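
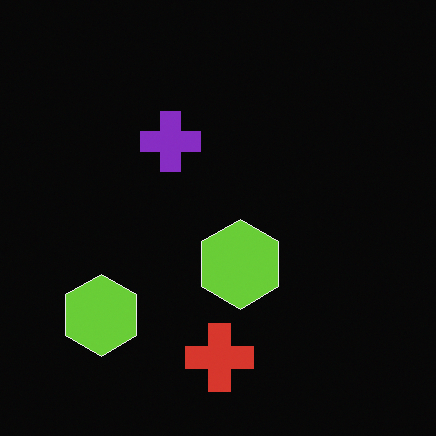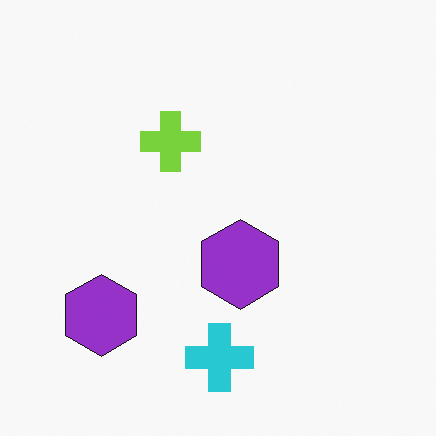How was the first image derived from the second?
It was color-inverted (negative).

The light background has become dark and every shape's color is its complement — a photographic negative.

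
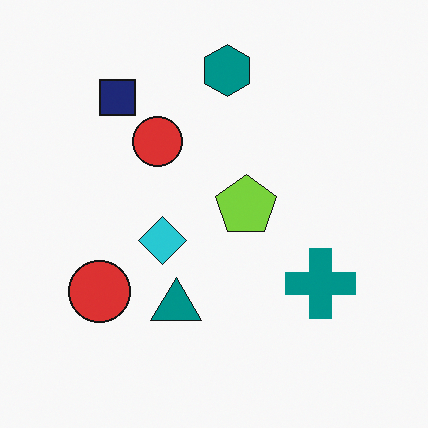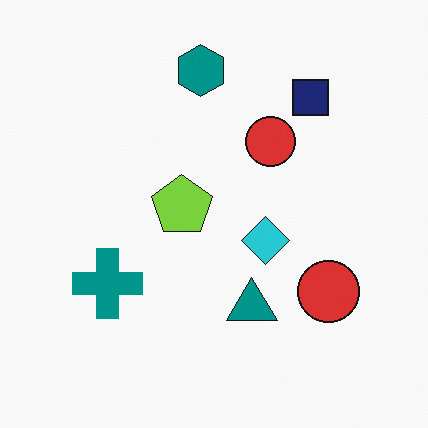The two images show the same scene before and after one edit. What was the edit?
The transformation is: flipped horizontally (left ↔ right).

The teal cross is in the right of the first image and the left of the second — shapes on opposite sides of the vertical midline have swapped in a mirror flip.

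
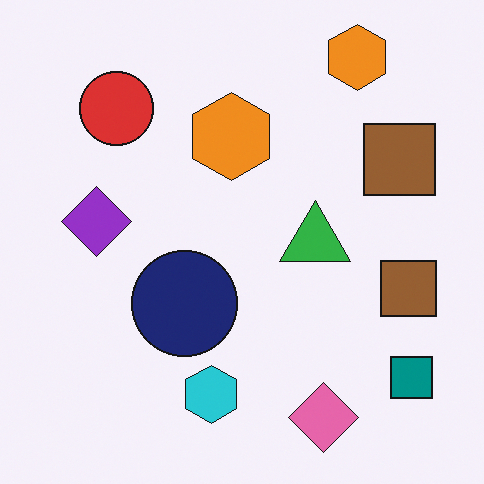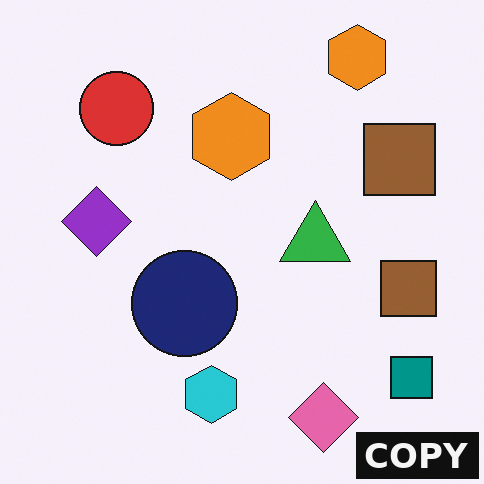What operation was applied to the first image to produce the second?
The image was watermarked with the text "COPY" in the lower-right corner.

A dark label reading "COPY" appears in the lower-right corner.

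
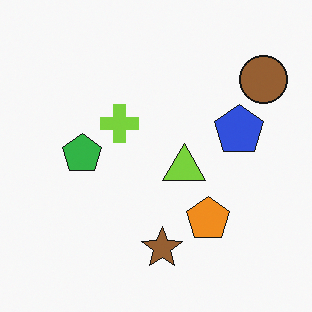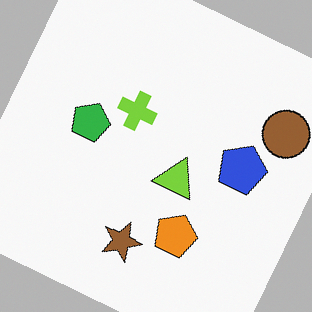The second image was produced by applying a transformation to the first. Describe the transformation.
The image was rotated clockwise by a clearly visible amount.

Every shape is tilted by the same angle and the image corners show triangular fill wedges — a whole-image rotation by a non-right angle.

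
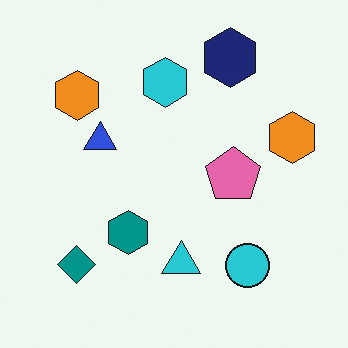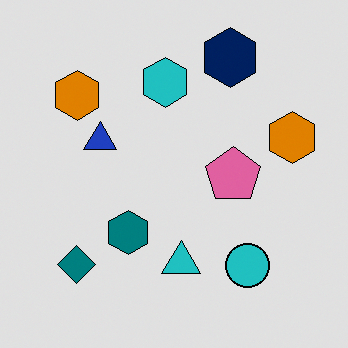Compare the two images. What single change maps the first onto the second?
It was posterized to a reduced palette.

Each flat color has snapped to a coarser quantized level — most visibly, the near-white background has dropped to a flat grey.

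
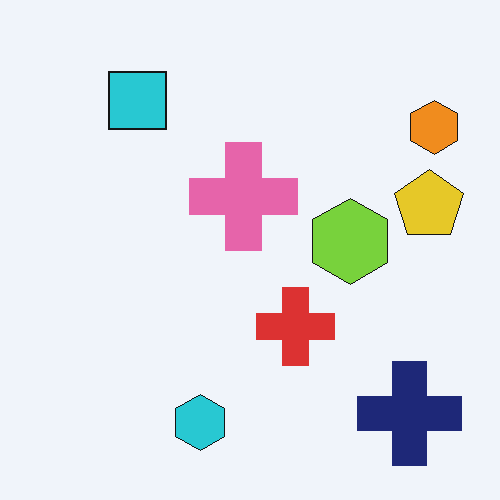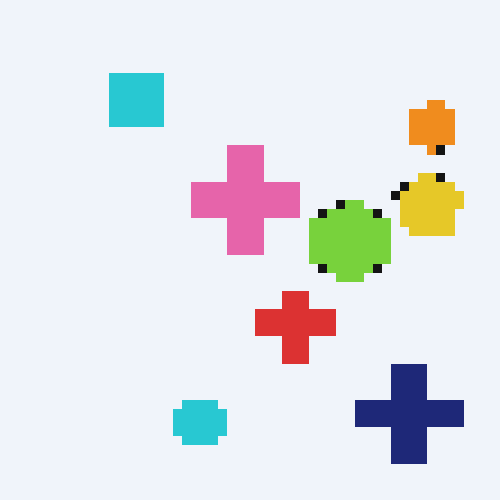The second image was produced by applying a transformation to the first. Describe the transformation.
The image was heavily pixelated into large blocks.

Shapes are reduced to large square blocks; fine edges and outlines are lost — a downscale-then-upscale (mosaic) effect.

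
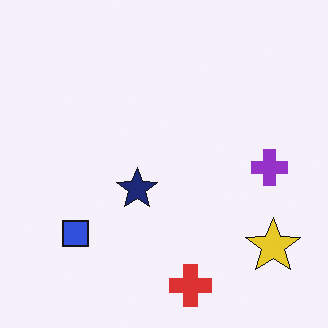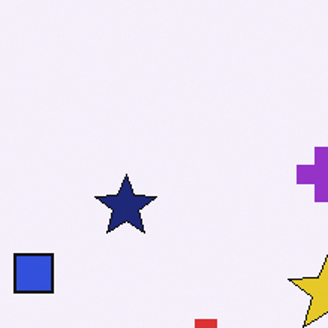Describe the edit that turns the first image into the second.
Cropped to a modestly smaller region and rescaled.

The visible shapes are larger and the field of view is narrower; shapes near the original edges may be partly or wholly outside the frame — a crop-and-rescale.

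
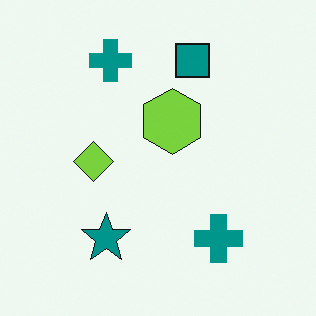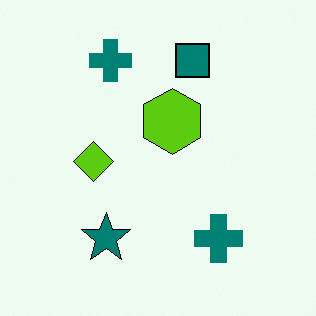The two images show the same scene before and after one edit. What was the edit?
Given slightly increased contrast.

Tones are pushed away from mid-grey across the whole image — a global contrast change.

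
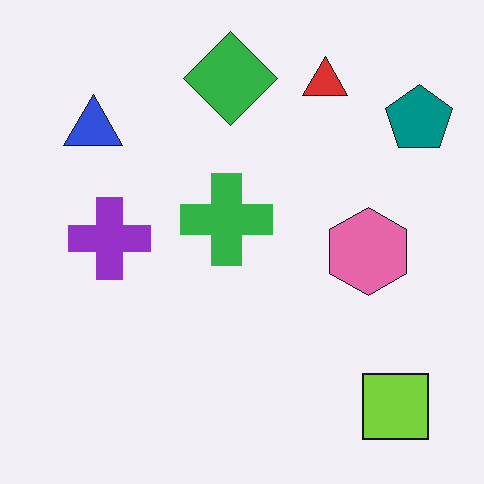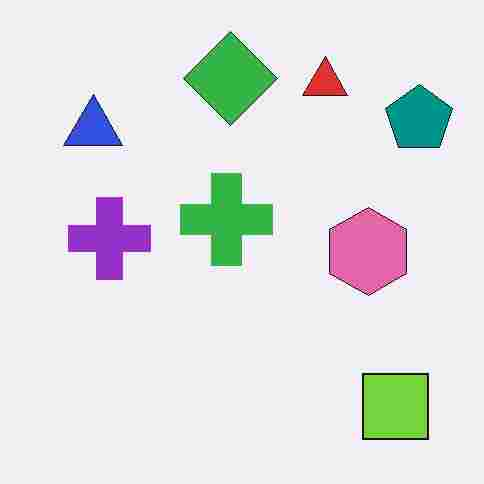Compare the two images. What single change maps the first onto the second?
It was heavily JPEG-compressed with obvious blocking artifacts.

Blocky 8×8 compression artifacts appear around shape edges and the flat background shows ringing — characteristic JPEG degradation.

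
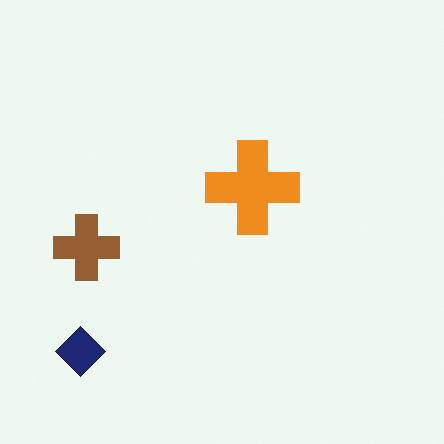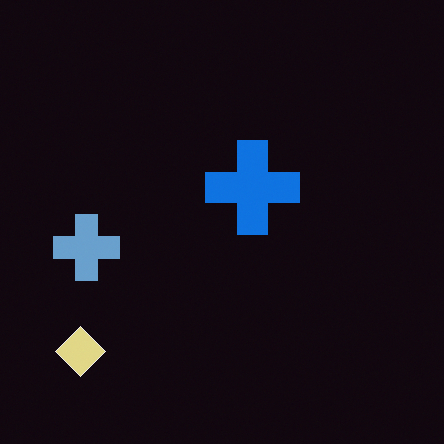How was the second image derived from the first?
Color-inverted (negative).

The light background has become dark and every shape's color is its complement — a photographic negative.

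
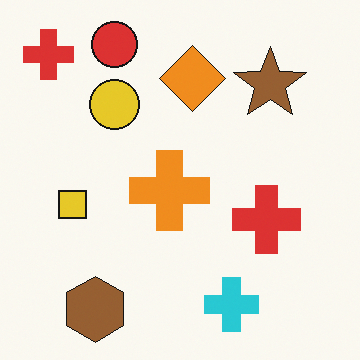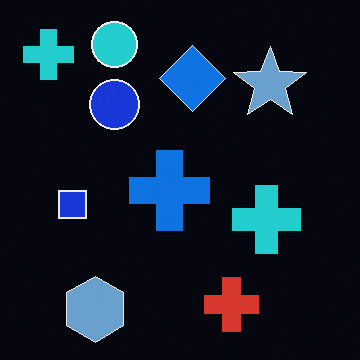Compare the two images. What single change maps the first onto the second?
The image was color-inverted (negative).

The light background has become dark and every shape's color is its complement — a photographic negative.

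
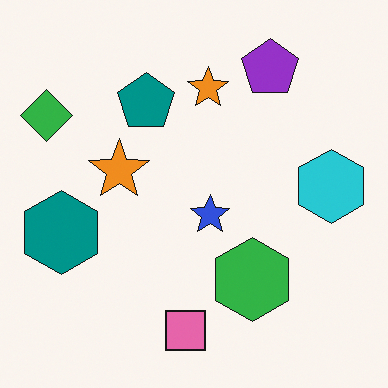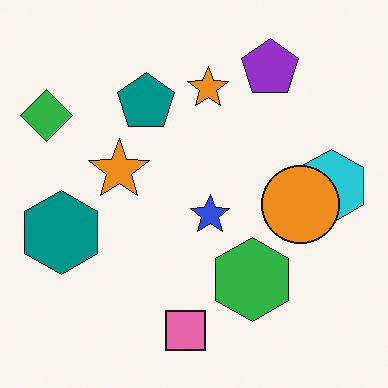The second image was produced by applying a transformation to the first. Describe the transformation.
The image was overlaid with an additional orange circle.

An orange circle appears in the second image that is absent from the first.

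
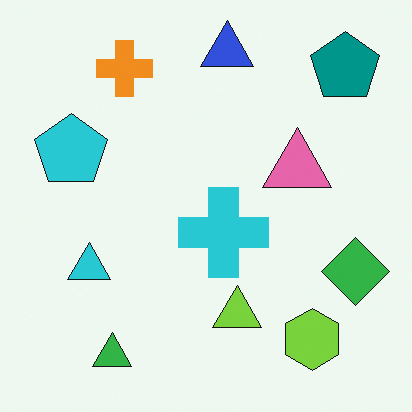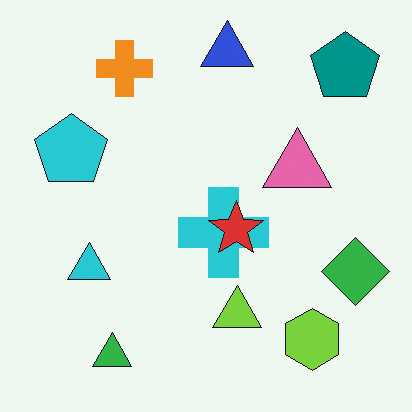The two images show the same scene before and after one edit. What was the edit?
The second image is the first overlaid with an additional red star.

A red star appears in the second image that is absent from the first.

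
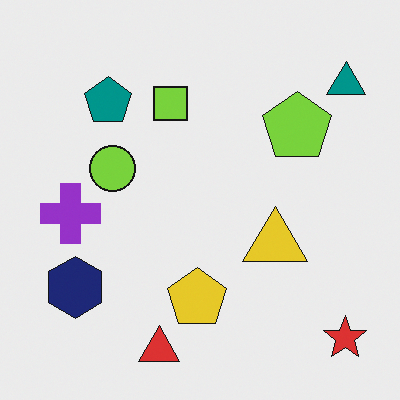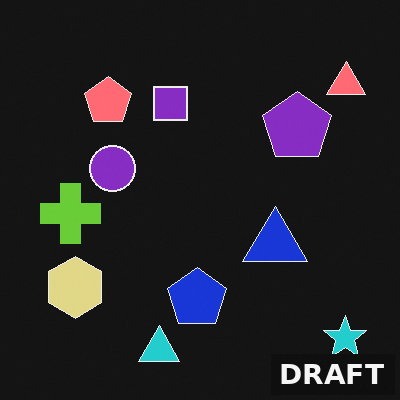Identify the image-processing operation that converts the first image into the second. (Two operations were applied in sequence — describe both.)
It was color-inverted (negative), then watermarked with the text "DRAFT" in the lower-right corner.

The light background has become dark and every shape's color is its complement — a photographic negative. A dark label reading "DRAFT" appears in the lower-right corner.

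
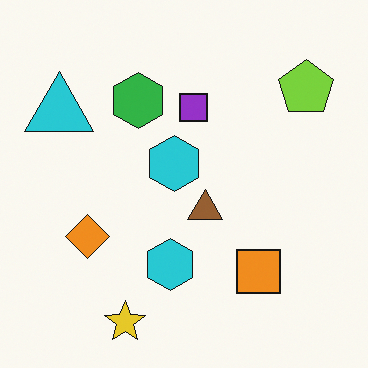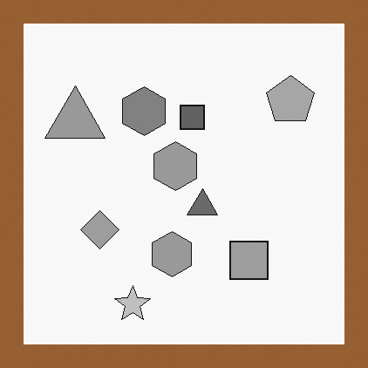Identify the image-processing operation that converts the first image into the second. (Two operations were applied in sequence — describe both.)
The image was converted to grayscale, then framed with a brown border.

All color is removed — every shape is now a shade of grey. A solid brown frame runs around the edge of the second image, with the content slightly shrunk inside it.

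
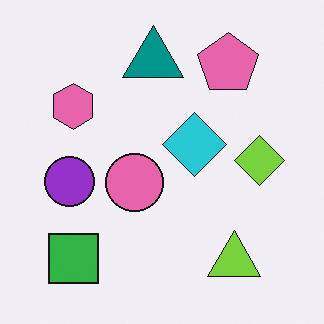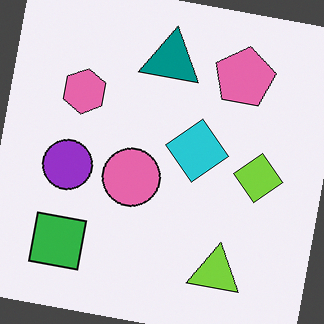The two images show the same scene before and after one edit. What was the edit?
The second image is the first rotated clockwise by a slight angle.

Every shape is tilted by the same angle and the image corners show triangular fill wedges — a whole-image rotation by a non-right angle.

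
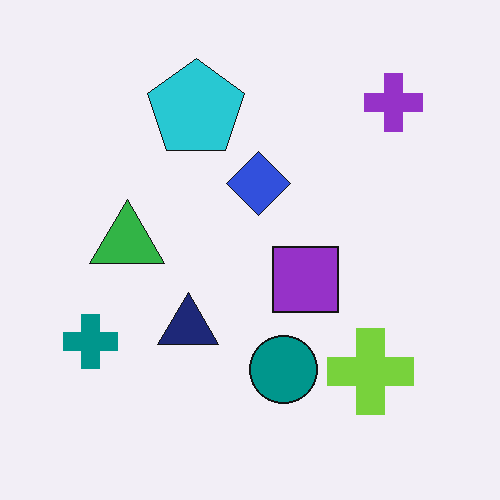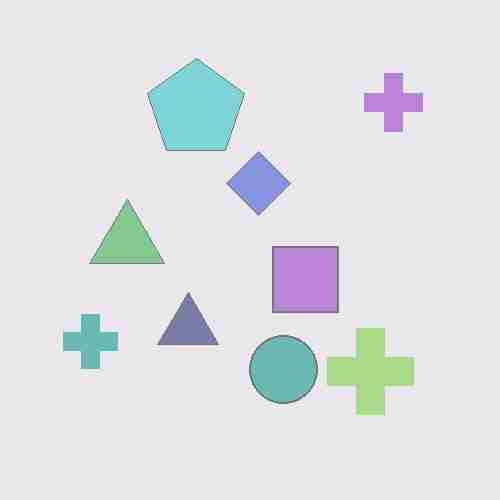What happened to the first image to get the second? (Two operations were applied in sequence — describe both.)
The transformation is: washed out (contrast reduced), then heavily JPEG-compressed with obvious blocking artifacts.

Tones are pushed toward mid-grey across the whole image — a global contrast change. Blocky 8×8 compression artifacts appear around shape edges and the flat background shows ringing — characteristic JPEG degradation.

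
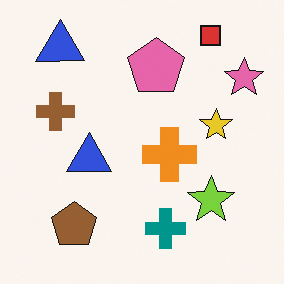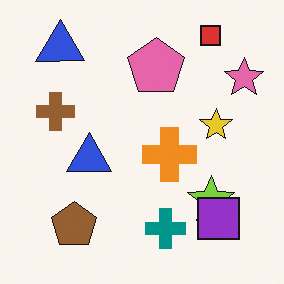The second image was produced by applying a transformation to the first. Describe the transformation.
The transformation is: overlaid with an additional purple square.

A purple square appears in the second image that is absent from the first.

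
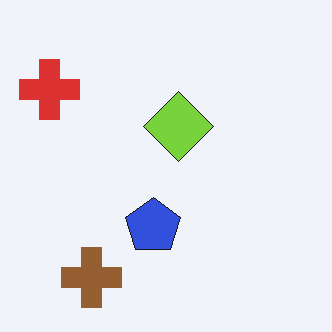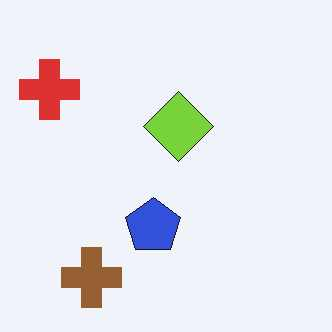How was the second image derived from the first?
The second image is the first given moderate JPEG compression.

Blocky 8×8 compression artifacts appear around shape edges and the flat background shows ringing — characteristic JPEG degradation.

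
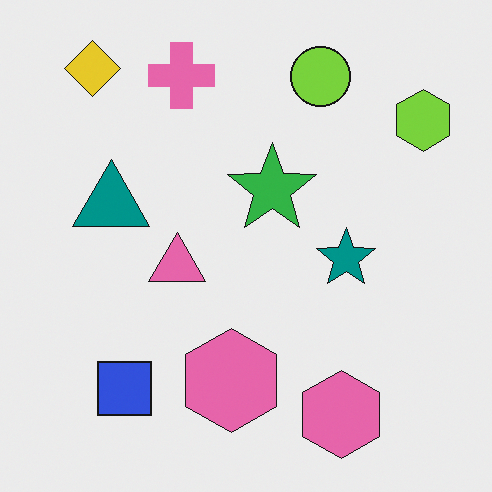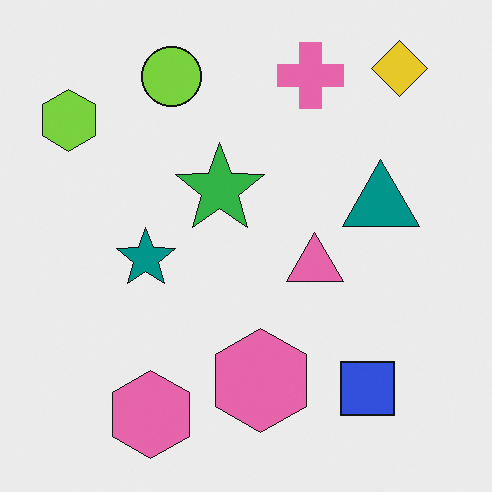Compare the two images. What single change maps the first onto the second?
Flipped horizontally (left ↔ right).

The lime hexagon is in the top-right of the first image and the top-left of the second — shapes on opposite sides of the vertical midline have swapped in a mirror flip.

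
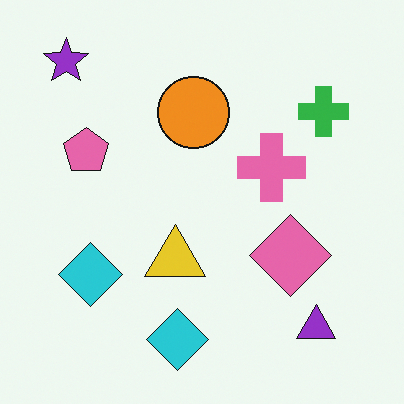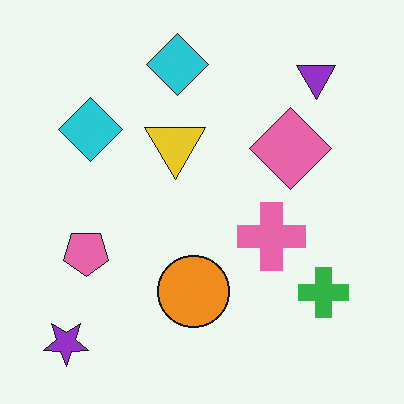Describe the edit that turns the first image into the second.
Flipped vertically (top ↔ bottom).

The purple star is in the top-left of the first image and the bottom-left of the second — shapes on opposite sides of the horizontal midline have swapped in a mirror flip.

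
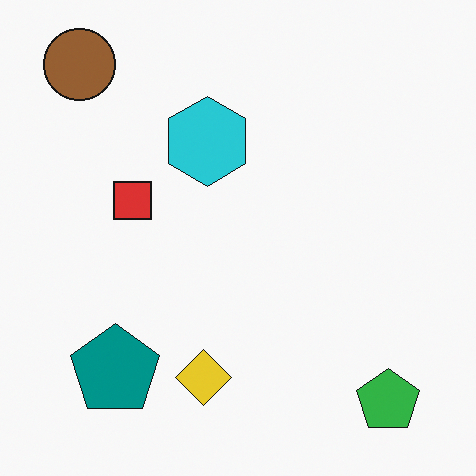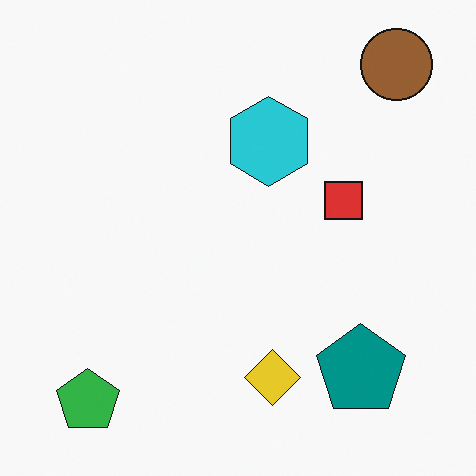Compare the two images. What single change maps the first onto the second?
It was flipped horizontally (left ↔ right).

The brown circle is in the top-left of the first image and the top-right of the second — shapes on opposite sides of the vertical midline have swapped in a mirror flip.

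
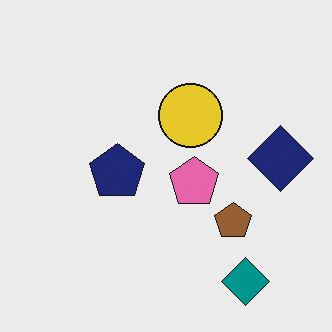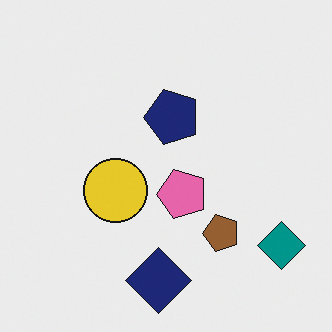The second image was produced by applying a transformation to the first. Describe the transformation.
The image was transposed (reflected across the top-left ↔ bottom-right diagonal).

Shapes have swapped their row and column positions — what was in the top-right is now in the bottom-left — a diagonal reflection.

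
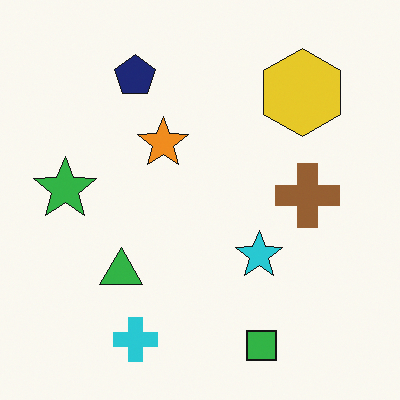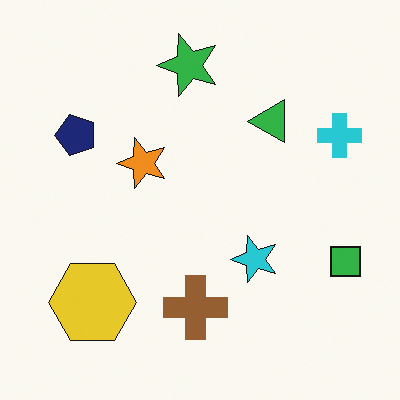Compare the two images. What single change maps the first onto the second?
It was transposed (reflected across the top-left ↔ bottom-right diagonal).

Shapes have swapped their row and column positions — what was in the top-right is now in the bottom-left — a diagonal reflection.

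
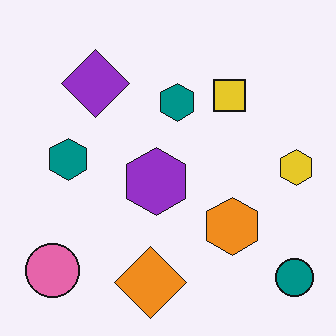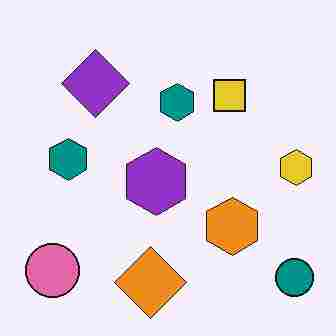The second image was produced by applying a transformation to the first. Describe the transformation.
The second image is the first degraded with heavy JPEG compression.

Blocky 8×8 compression artifacts appear around shape edges and the flat background shows ringing — characteristic JPEG degradation.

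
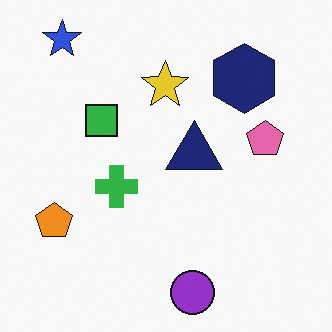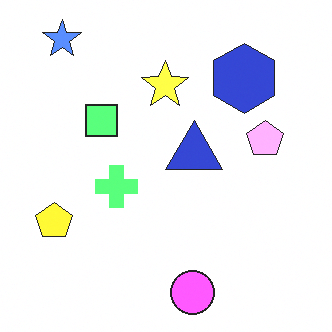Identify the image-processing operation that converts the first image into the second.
The second image is the first noticeably brightened.

Every pixel — background and shapes alike — is uniformly brightened.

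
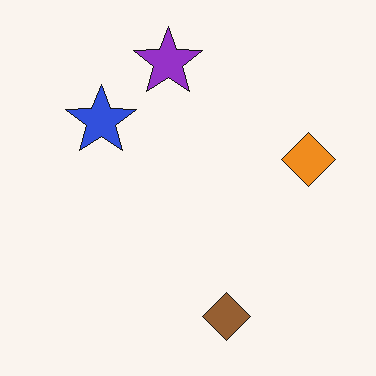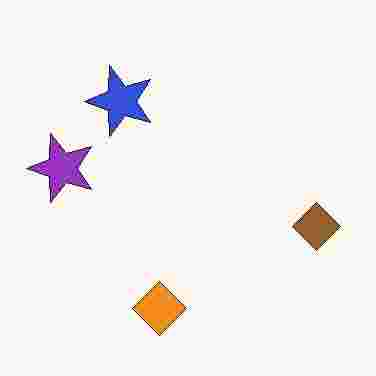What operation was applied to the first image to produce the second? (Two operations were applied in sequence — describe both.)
Transposed (reflected across the top-left ↔ bottom-right diagonal), then heavily JPEG-compressed with obvious blocking artifacts.

Shapes have swapped their row and column positions — what was in the top-right is now in the bottom-left — a diagonal reflection. Blocky 8×8 compression artifacts appear around shape edges and the flat background shows ringing — characteristic JPEG degradation.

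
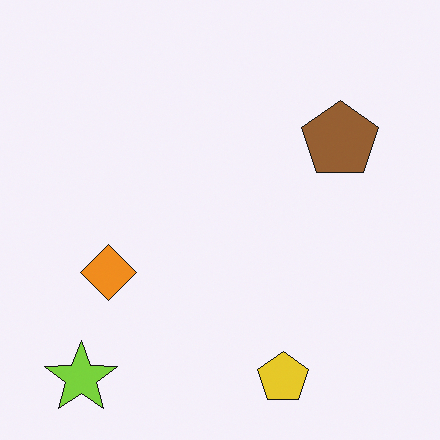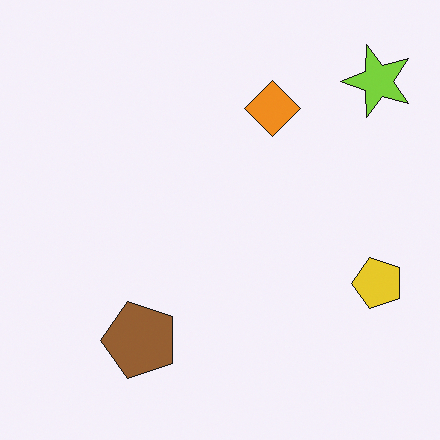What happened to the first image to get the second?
Transposed (reflected across the top-left ↔ bottom-right diagonal).

Shapes have swapped their row and column positions — what was in the top-right is now in the bottom-left — a diagonal reflection.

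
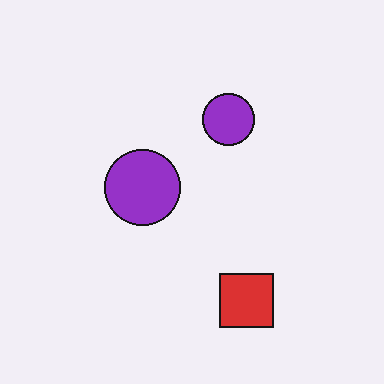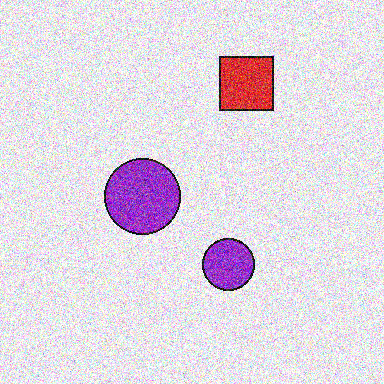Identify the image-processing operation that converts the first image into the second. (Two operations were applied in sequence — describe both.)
The transformation is: degraded with strong gaussian noise, then flipped vertically (top ↔ bottom).

Random speckle covers the whole image, including the flat background. The red square is in the bottom of the first image and the top of the second — shapes on opposite sides of the horizontal midline have swapped in a mirror flip.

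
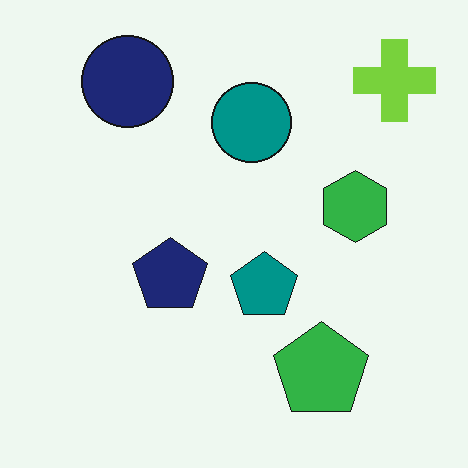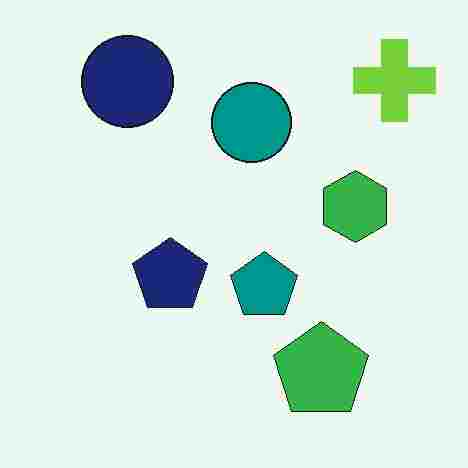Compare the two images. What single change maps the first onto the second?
It was degraded with heavy JPEG compression.

Blocky 8×8 compression artifacts appear around shape edges and the flat background shows ringing — characteristic JPEG degradation.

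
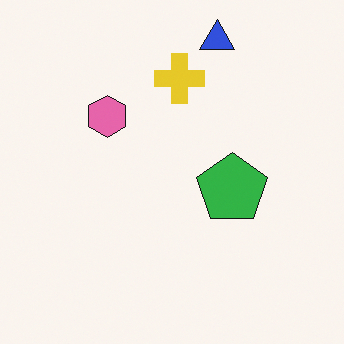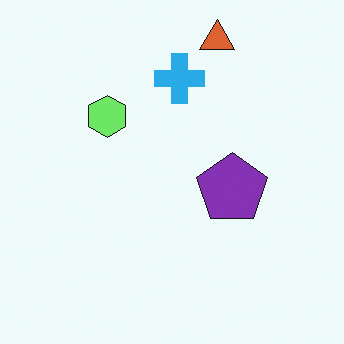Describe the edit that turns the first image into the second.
The second image is the first hue-shifted noticeably.

Every shape's color has rotated by the same amount around the hue wheel — a uniform hue shift.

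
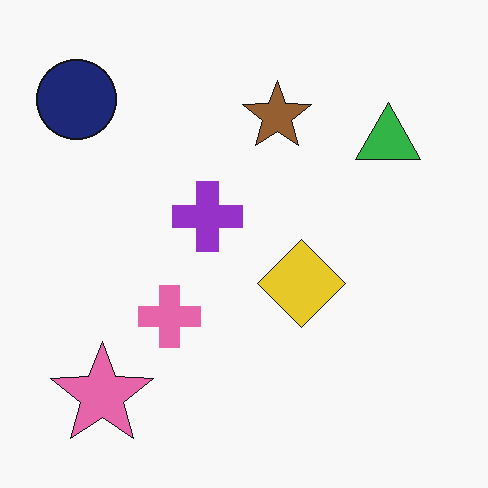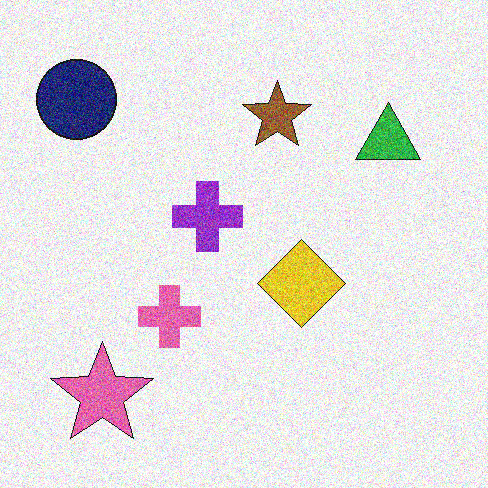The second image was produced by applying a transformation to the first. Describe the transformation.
The image was degraded with a thick layer of grain.

Random speckle covers the whole image, including the flat background.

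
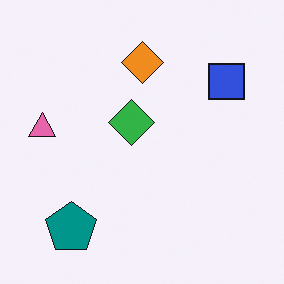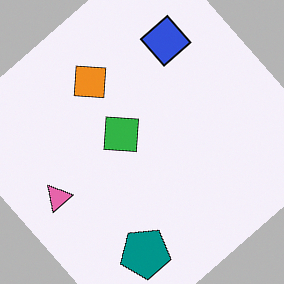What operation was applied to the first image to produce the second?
The transformation is: rotated counter-clockwise by a large amount — several tens of degrees.

Every shape is tilted by the same angle and the image corners show triangular fill wedges — a whole-image rotation by a non-right angle.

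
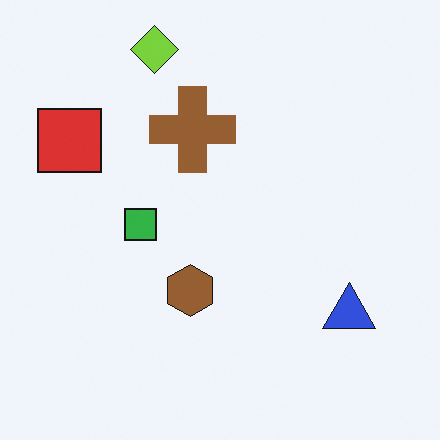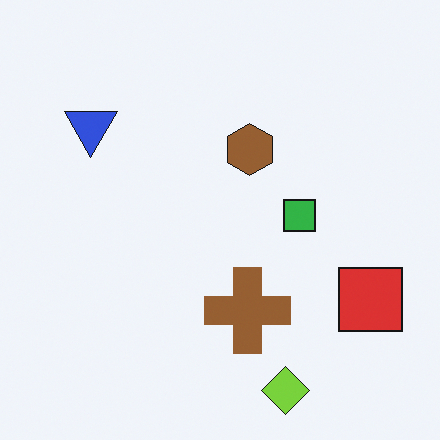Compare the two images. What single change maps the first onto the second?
The second image is the first rotated 180°.

The lime diamond sits in the top of the first image and the bottom of the second — consistent with a whole-image 180° rotation.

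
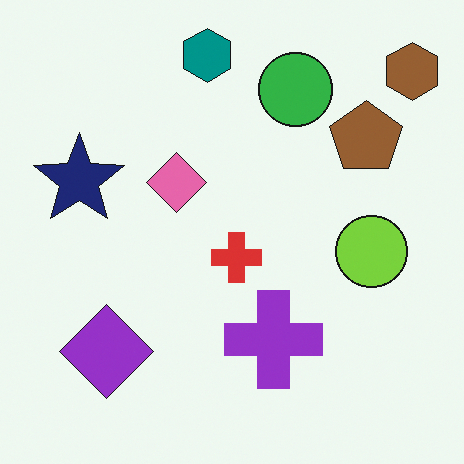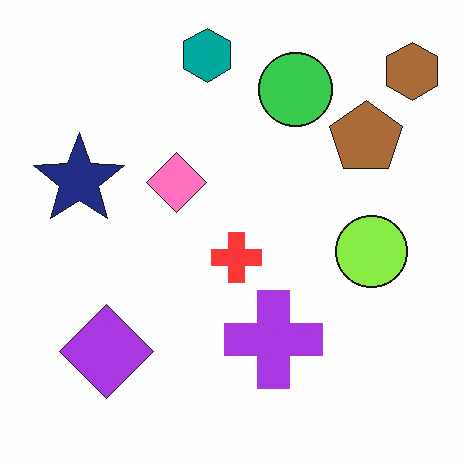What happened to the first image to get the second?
It was slightly brightened.

Every pixel — background and shapes alike — is uniformly brightened.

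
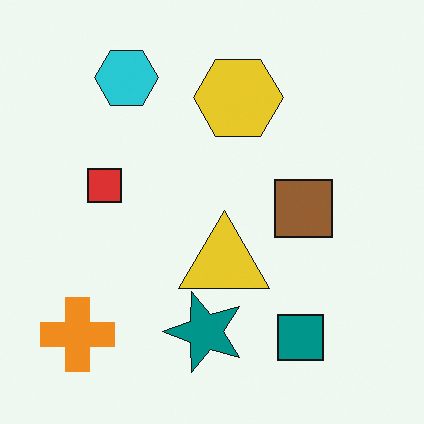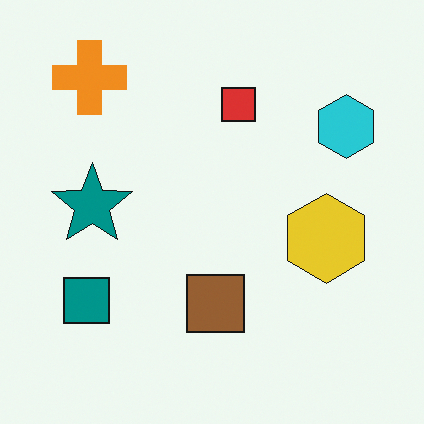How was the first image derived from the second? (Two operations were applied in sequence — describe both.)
The first image is the second rotated 90° counter-clockwise, then overlaid with an additional yellow triangle.

The orange cross sits in the top-left of the second image and the bottom-left of the first — consistent with a whole-image 90° counter-clockwise rotation. A yellow triangle appears in the first image that is absent from the second.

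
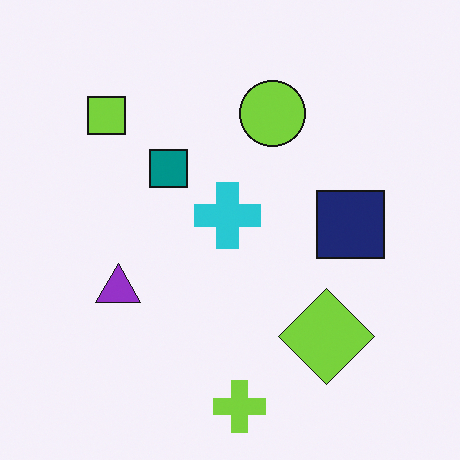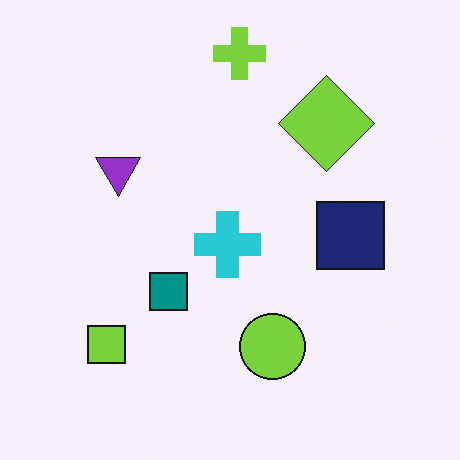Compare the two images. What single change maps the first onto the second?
This is the original image flipped vertically (top ↔ bottom).

The lime cross is in the bottom of the first image and the top of the second — shapes on opposite sides of the horizontal midline have swapped in a mirror flip.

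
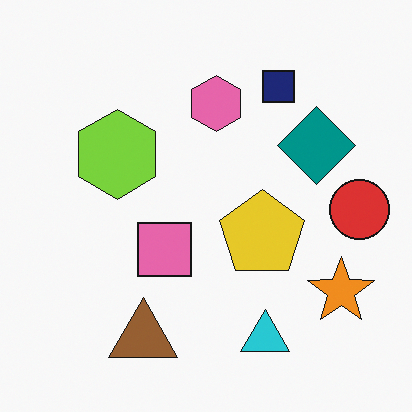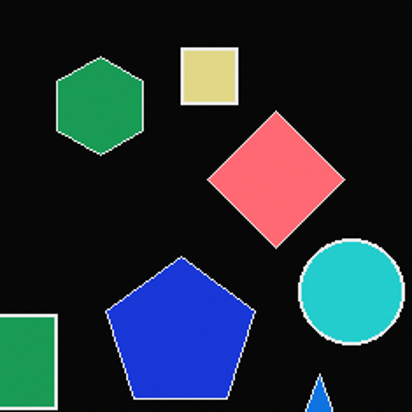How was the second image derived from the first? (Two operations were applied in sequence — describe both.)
The second image is the first cropped tightly and scaled back up, then color-inverted (negative).

The visible shapes are larger and the field of view is narrower; shapes near the original edges may be partly or wholly outside the frame — a crop-and-rescale. The light background has become dark and every shape's color is its complement — a photographic negative.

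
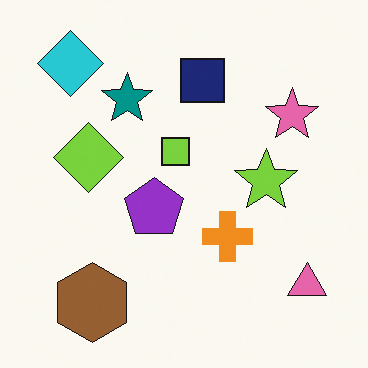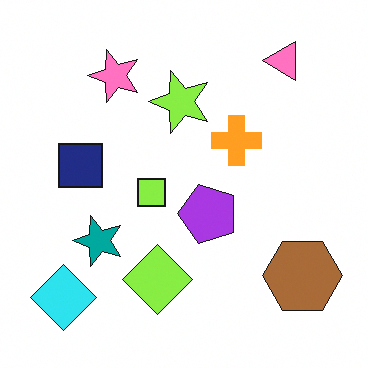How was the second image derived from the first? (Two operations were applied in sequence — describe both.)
This is the original image rotated 90° counter-clockwise, then brightened a little.

The cyan diamond sits in the top-left of the first image and the bottom-left of the second — consistent with a whole-image 90° counter-clockwise rotation. Every pixel — background and shapes alike — is uniformly brightened.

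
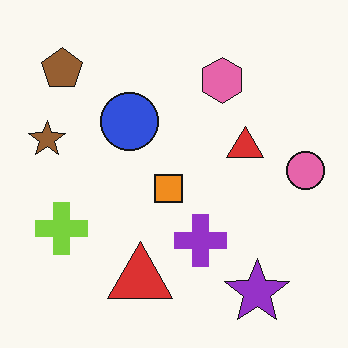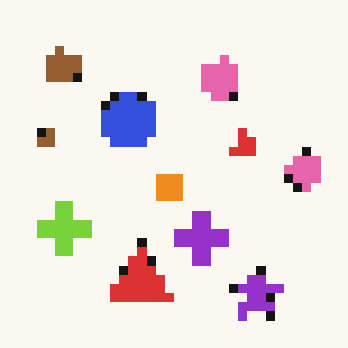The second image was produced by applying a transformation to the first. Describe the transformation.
It was heavily pixelated into large blocks.

Shapes are reduced to large square blocks; fine edges and outlines are lost — a downscale-then-upscale (mosaic) effect.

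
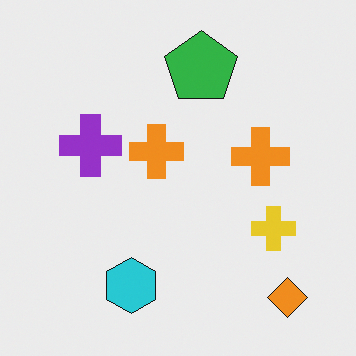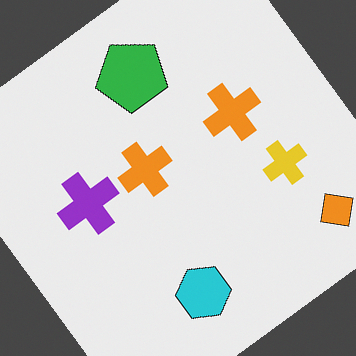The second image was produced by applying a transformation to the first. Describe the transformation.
The image was rotated counter-clockwise by a large amount — several tens of degrees.

Every shape is tilted by the same angle and the image corners show triangular fill wedges — a whole-image rotation by a non-right angle.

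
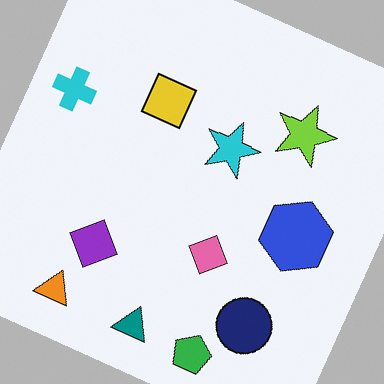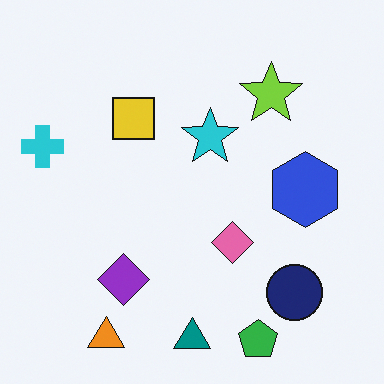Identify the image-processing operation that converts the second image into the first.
The image was rotated clockwise by a moderate amount.

Every shape is tilted by the same angle and the image corners show triangular fill wedges — a whole-image rotation by a non-right angle.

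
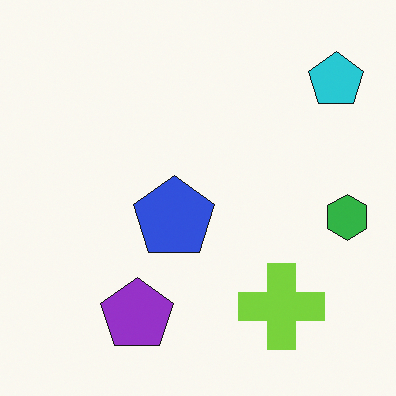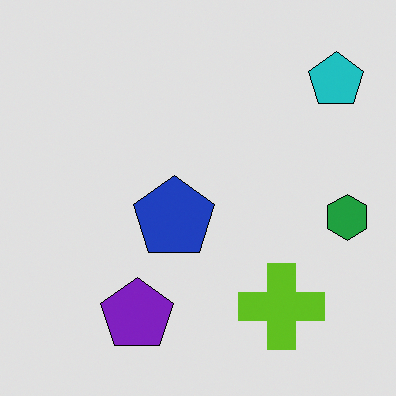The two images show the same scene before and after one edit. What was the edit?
The image was moderately posterized.

Each flat color has snapped to a coarser quantized level — most visibly, the near-white background has dropped to a flat grey.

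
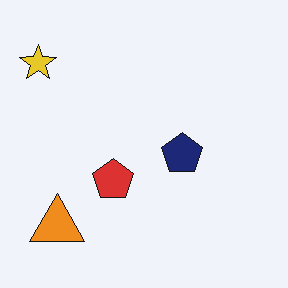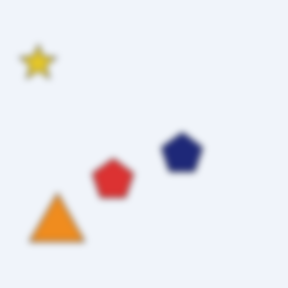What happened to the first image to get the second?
Noticeably gaussian-blurred.

Shape edges and outlines are uniformly softened across the whole image.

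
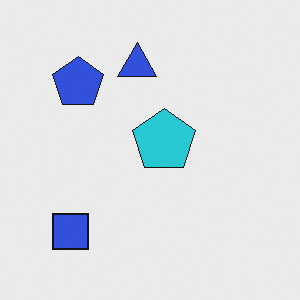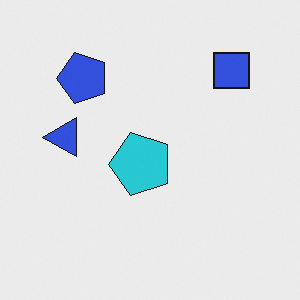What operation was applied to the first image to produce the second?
The transformation is: transposed (reflected across the top-left ↔ bottom-right diagonal).

Shapes have swapped their row and column positions — what was in the top-right is now in the bottom-left — a diagonal reflection.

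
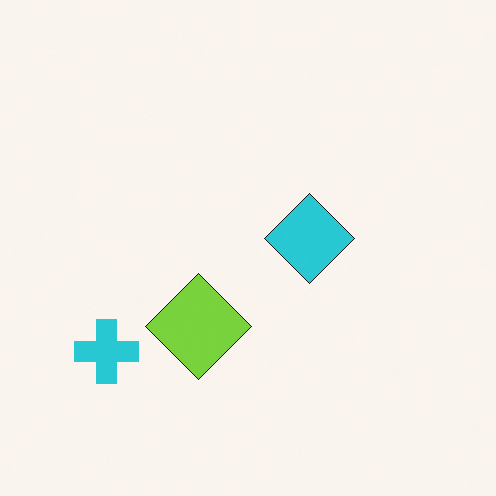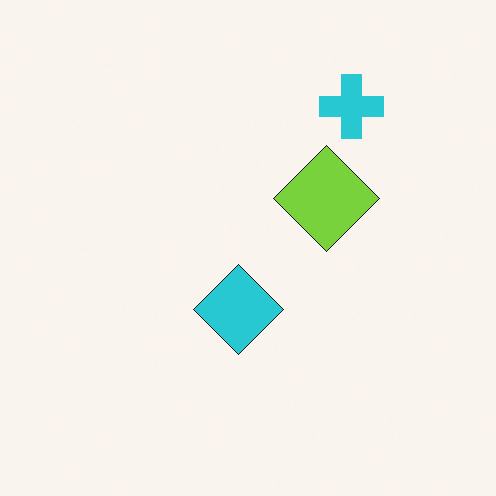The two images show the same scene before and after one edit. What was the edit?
Transposed (reflected across the top-left ↔ bottom-right diagonal).

Shapes have swapped their row and column positions — what was in the top-right is now in the bottom-left — a diagonal reflection.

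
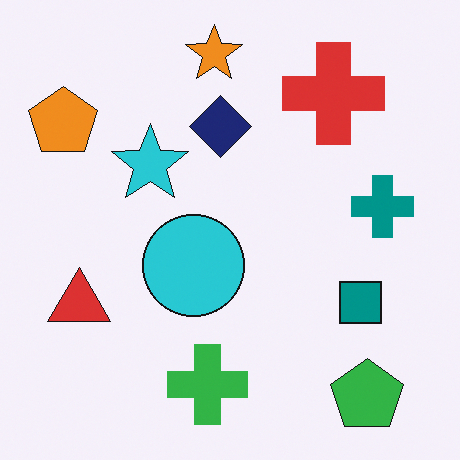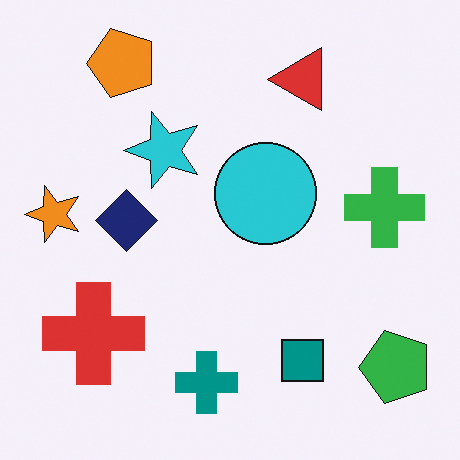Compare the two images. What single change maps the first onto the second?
The image was transposed (reflected across the top-left ↔ bottom-right diagonal).

Shapes have swapped their row and column positions — what was in the top-right is now in the bottom-left — a diagonal reflection.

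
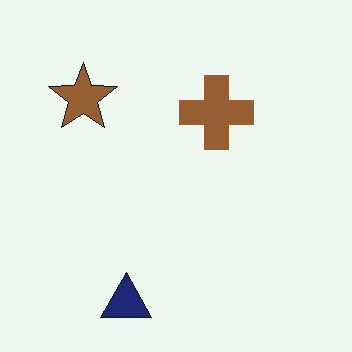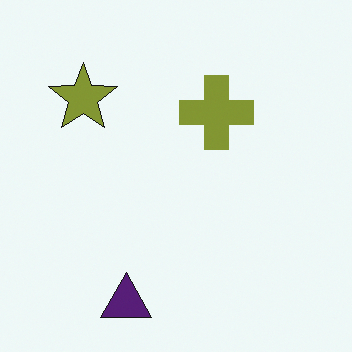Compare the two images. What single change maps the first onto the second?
The image was hue-shifted by a small amount.

Every shape's color has rotated by the same amount around the hue wheel — a uniform hue shift.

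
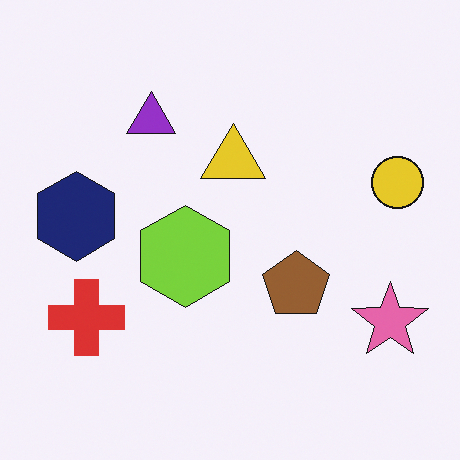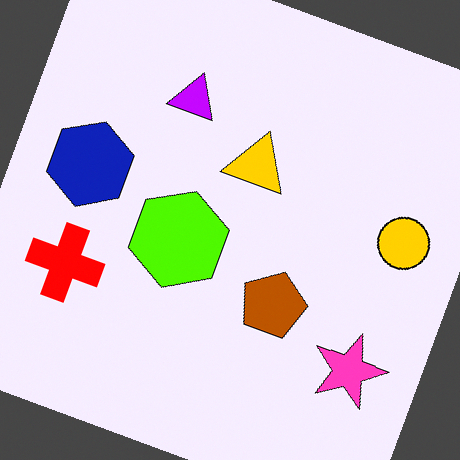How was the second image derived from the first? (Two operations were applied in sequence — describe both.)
The second image is the first rotated clockwise by a clearly visible amount, then heavily oversaturated.

Every shape is tilted by the same angle and the image corners show triangular fill wedges — a whole-image rotation by a non-right angle. All colors are more vivid — a global saturation change.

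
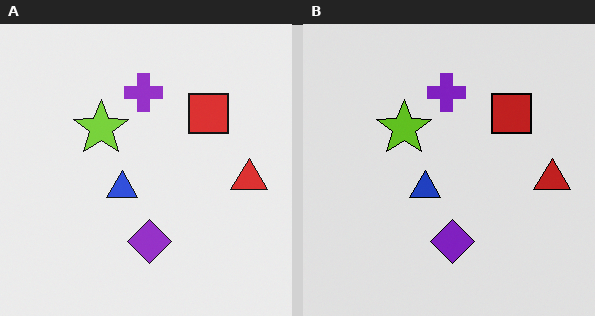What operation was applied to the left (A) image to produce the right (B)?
The right (B) image is the left (A) posterized to a reduced palette.

Each flat color has snapped to a coarser quantized level — most visibly, the near-white background has dropped to a flat grey.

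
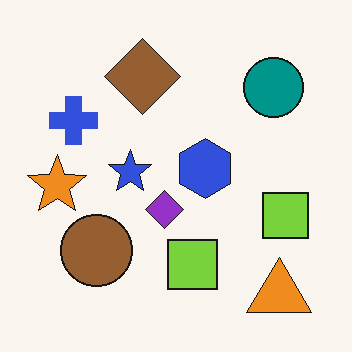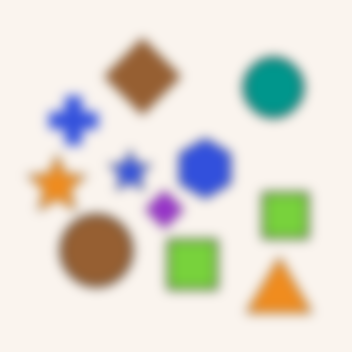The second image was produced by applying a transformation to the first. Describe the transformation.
The second image is the first heavily blurred.

Shape edges and outlines are uniformly softened across the whole image.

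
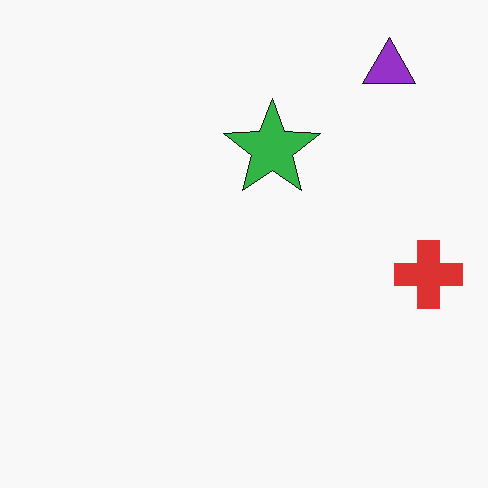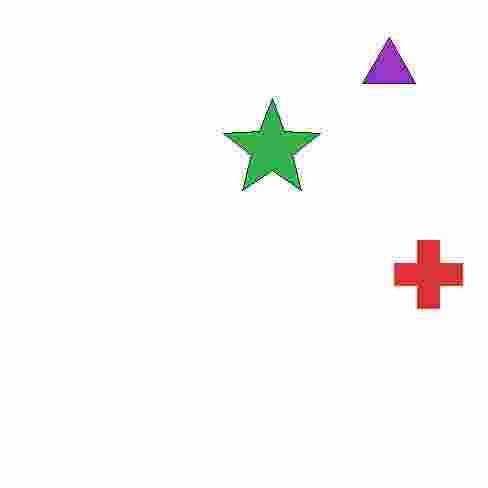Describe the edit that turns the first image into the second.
The second image is the first degraded with heavy JPEG compression.

Blocky 8×8 compression artifacts appear around shape edges and the flat background shows ringing — characteristic JPEG degradation.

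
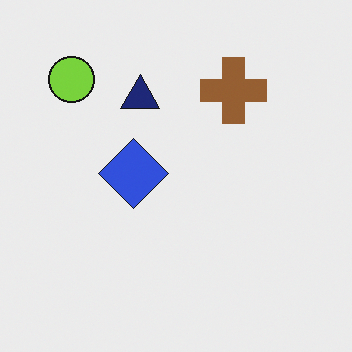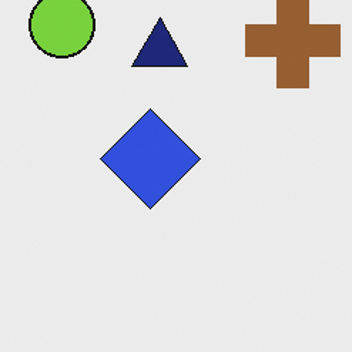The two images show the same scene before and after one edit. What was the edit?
The second image is the first cropped to a modestly smaller region and rescaled.

The visible shapes are larger and the field of view is narrower; shapes near the original edges may be partly or wholly outside the frame — a crop-and-rescale.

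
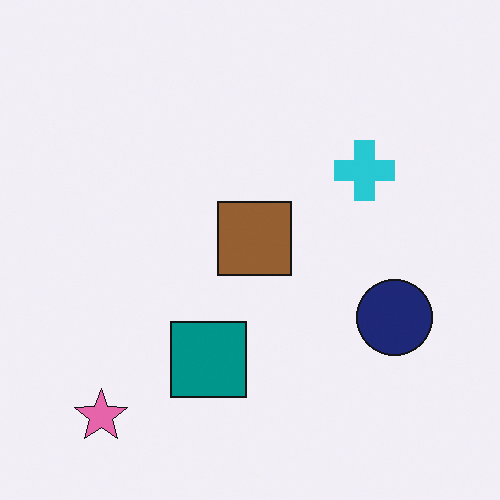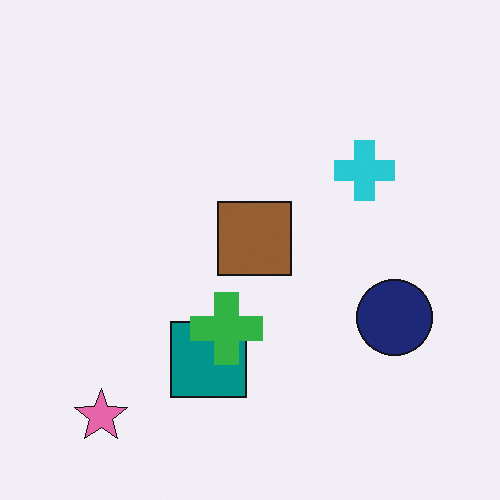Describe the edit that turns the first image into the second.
This is the original image overlaid with an additional green cross.

A green cross appears in the second image that is absent from the first.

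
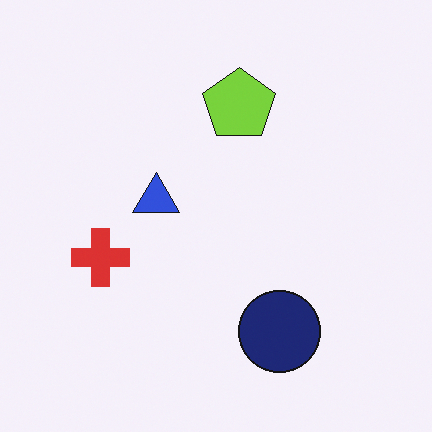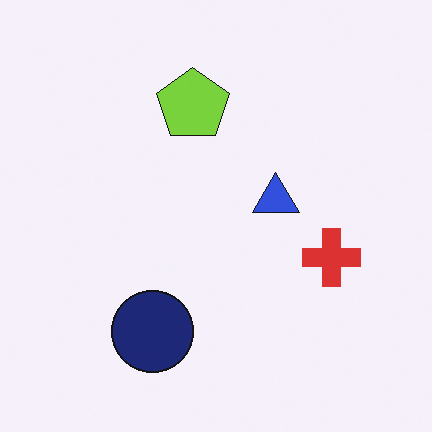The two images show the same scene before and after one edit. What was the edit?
The image was flipped horizontally (left ↔ right).

The red cross is in the left of the first image and the right of the second — shapes on opposite sides of the vertical midline have swapped in a mirror flip.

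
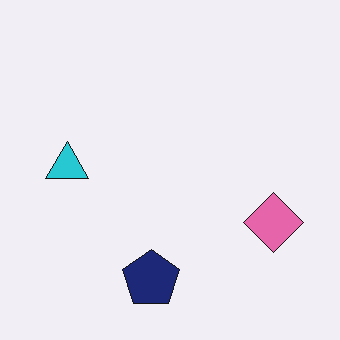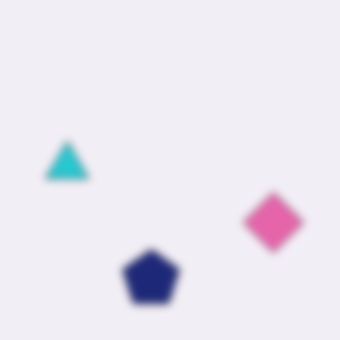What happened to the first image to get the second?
Noticeably gaussian-blurred.

Shape edges and outlines are uniformly softened across the whole image.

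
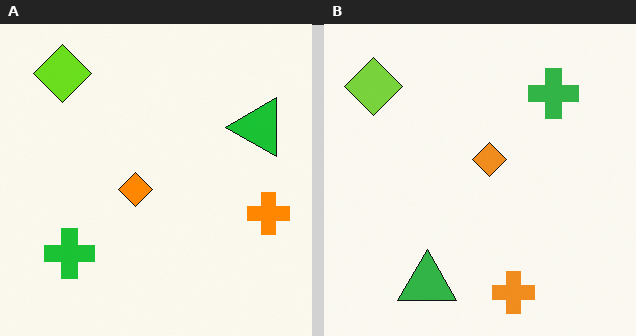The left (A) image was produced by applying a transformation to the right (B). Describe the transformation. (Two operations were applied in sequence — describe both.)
It was transposed (reflected across the top-left ↔ bottom-right diagonal), then slightly oversaturated.

Shapes have swapped their row and column positions — what was in the top-right is now in the bottom-left — a diagonal reflection. All colors are more vivid — a global saturation change.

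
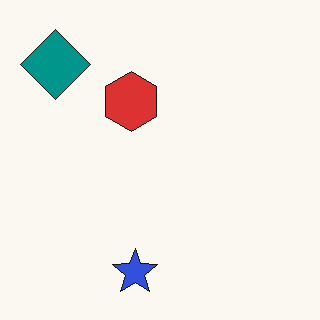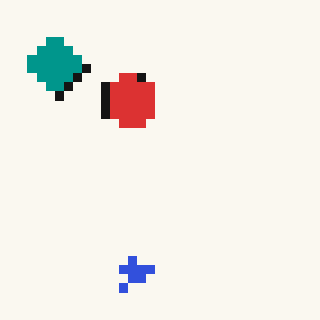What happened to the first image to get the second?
It was heavily pixelated into large blocks.

Shapes are reduced to large square blocks; fine edges and outlines are lost — a downscale-then-upscale (mosaic) effect.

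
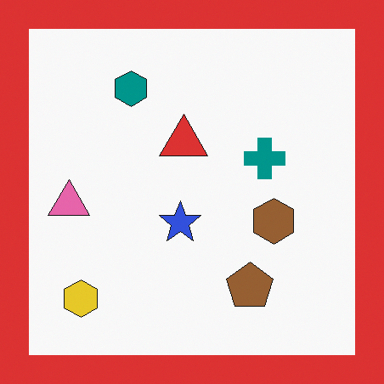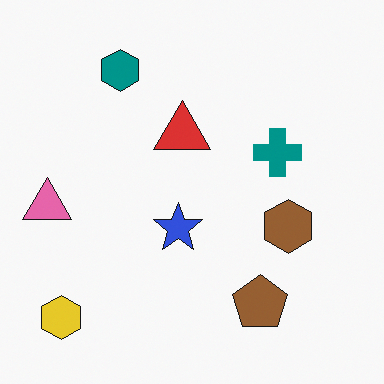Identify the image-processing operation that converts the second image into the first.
This is the original image framed with a red border.

A solid red frame runs around the edge of the first image, with the content slightly shrunk inside it.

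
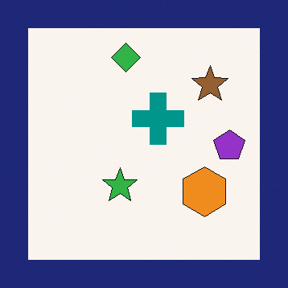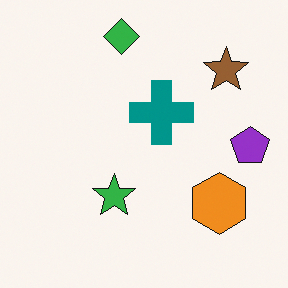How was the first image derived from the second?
Framed with a navy border.

A solid navy frame runs around the edge of the first image, with the content slightly shrunk inside it.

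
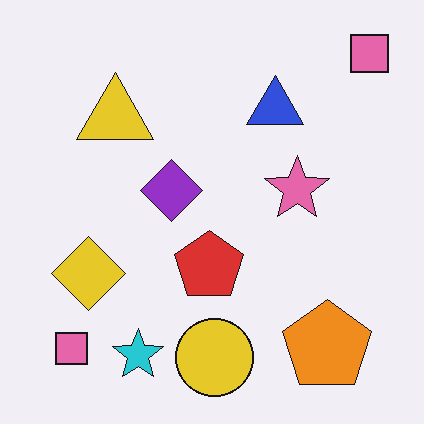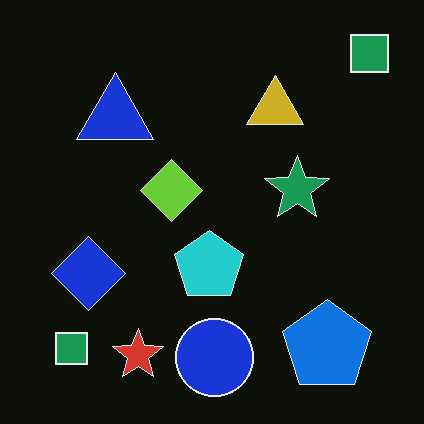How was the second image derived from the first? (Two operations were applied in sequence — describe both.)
The transformation is: color-inverted (negative), then given moderate JPEG compression.

The light background has become dark and every shape's color is its complement — a photographic negative. Blocky 8×8 compression artifacts appear around shape edges and the flat background shows ringing — characteristic JPEG degradation.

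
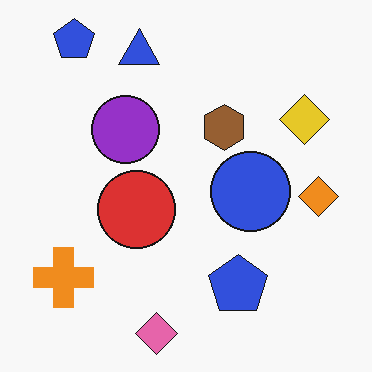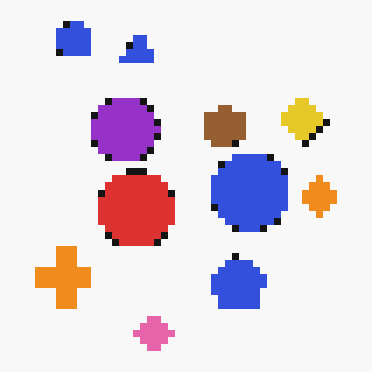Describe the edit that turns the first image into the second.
This is the original image moderately pixelated.

Shapes are reduced to large square blocks; fine edges and outlines are lost — a downscale-then-upscale (mosaic) effect.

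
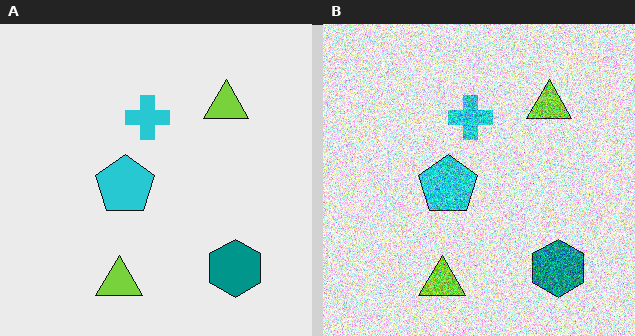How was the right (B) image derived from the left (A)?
This is the original image degraded with strong gaussian noise.

Random speckle covers the whole image, including the flat background.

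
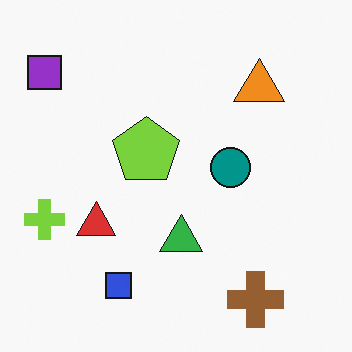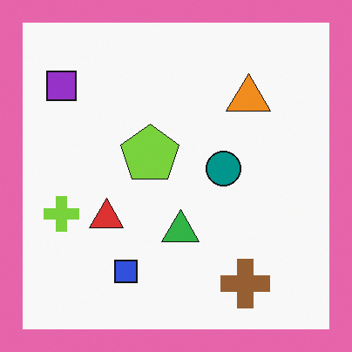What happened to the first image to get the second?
The second image is the first framed with a pink border.

A solid pink frame runs around the edge of the second image, with the content slightly shrunk inside it.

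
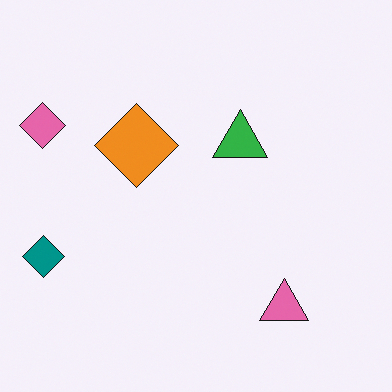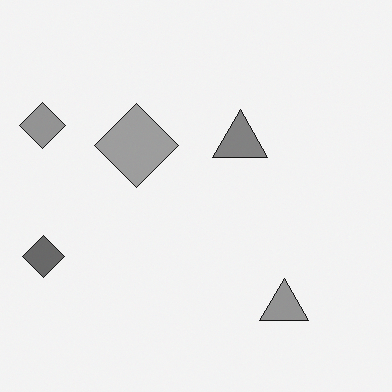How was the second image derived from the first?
Converted to grayscale.

All color is removed — every shape is now a shade of grey.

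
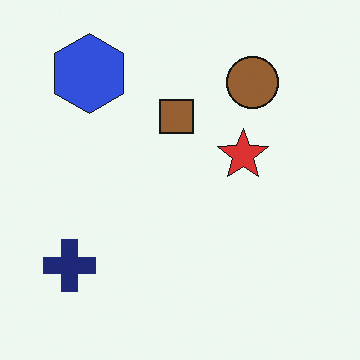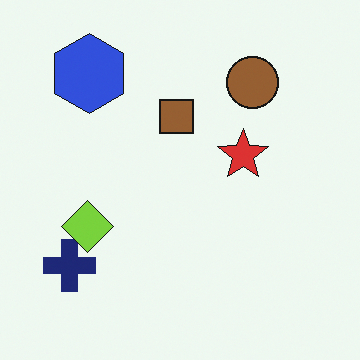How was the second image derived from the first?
The transformation is: overlaid with an additional lime diamond.

A lime diamond appears in the second image that is absent from the first.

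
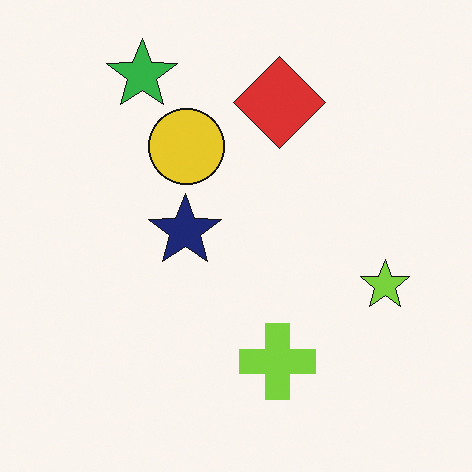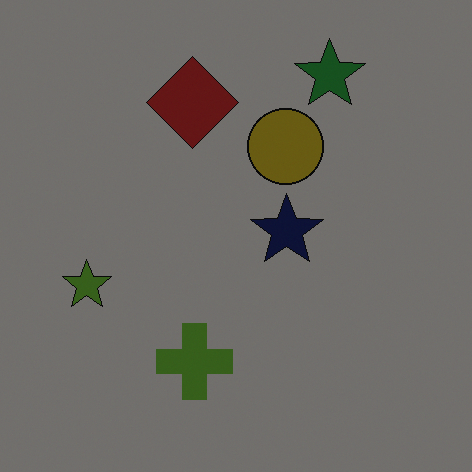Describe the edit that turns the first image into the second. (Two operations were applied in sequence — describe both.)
Flipped horizontally (left ↔ right), then darkened a lot.

The lime star is in the right of the first image and the left of the second — shapes on opposite sides of the vertical midline have swapped in a mirror flip. Every pixel — background and shapes alike — is uniformly darkened.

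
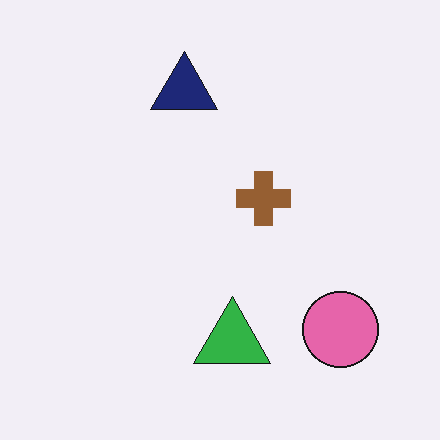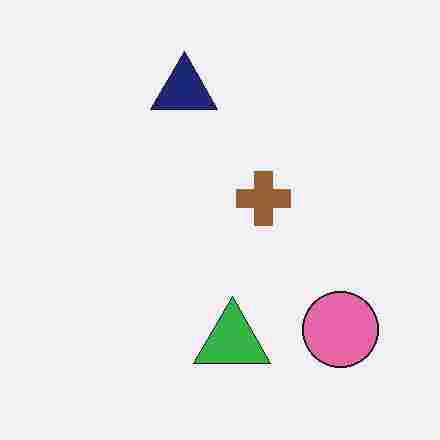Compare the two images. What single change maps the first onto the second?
The image was heavily JPEG-compressed with obvious blocking artifacts.

Blocky 8×8 compression artifacts appear around shape edges and the flat background shows ringing — characteristic JPEG degradation.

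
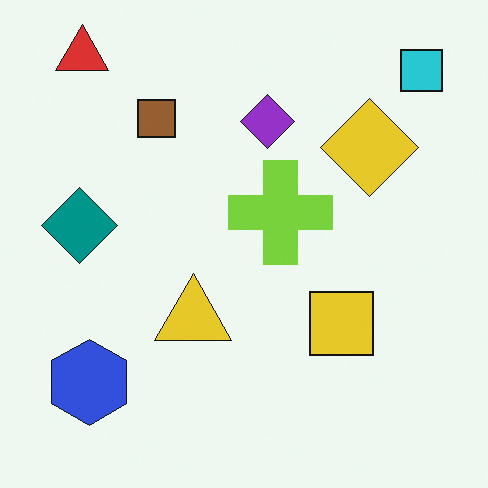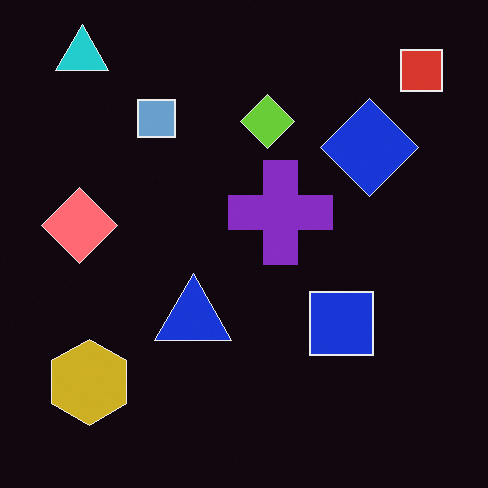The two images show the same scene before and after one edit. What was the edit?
Color-inverted (negative).

The light background has become dark and every shape's color is its complement — a photographic negative.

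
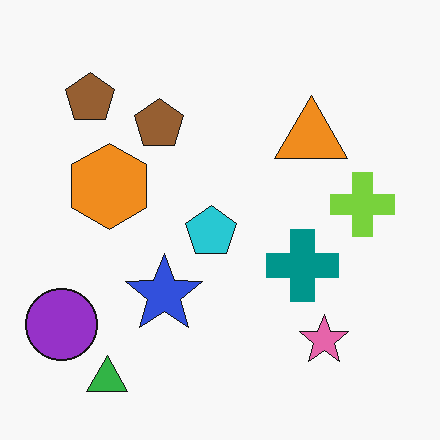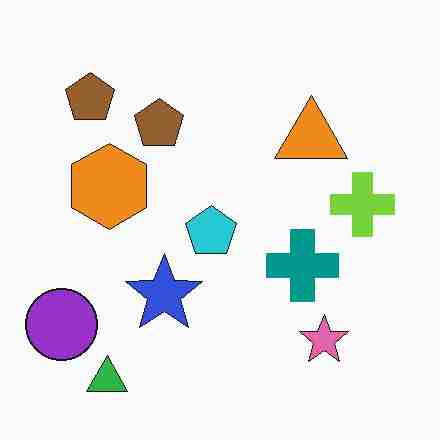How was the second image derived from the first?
This is the original image degraded with heavy JPEG compression.

Blocky 8×8 compression artifacts appear around shape edges and the flat background shows ringing — characteristic JPEG degradation.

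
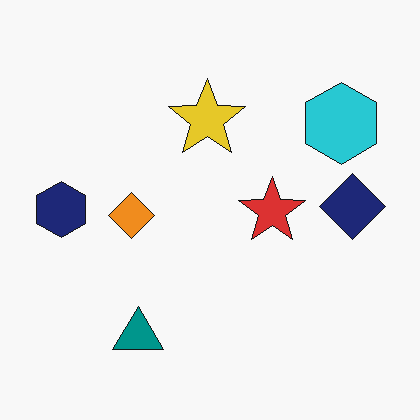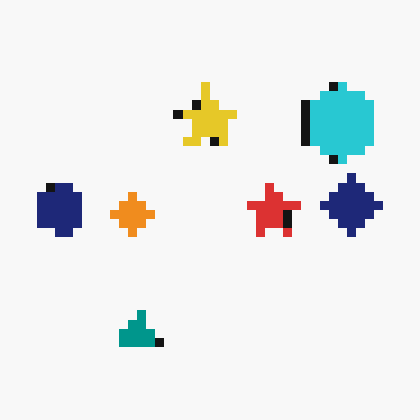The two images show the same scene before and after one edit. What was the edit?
The image was heavily pixelated into large blocks.

Shapes are reduced to large square blocks; fine edges and outlines are lost — a downscale-then-upscale (mosaic) effect.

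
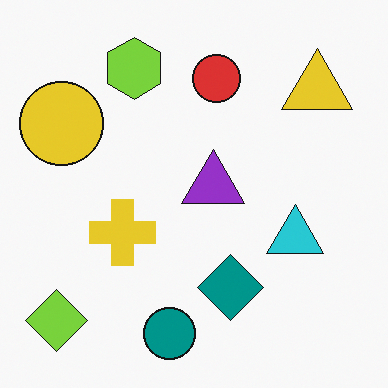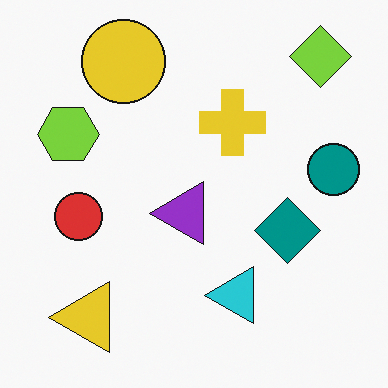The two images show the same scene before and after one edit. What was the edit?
The transformation is: transposed (reflected across the top-left ↔ bottom-right diagonal).

Shapes have swapped their row and column positions — what was in the top-right is now in the bottom-left — a diagonal reflection.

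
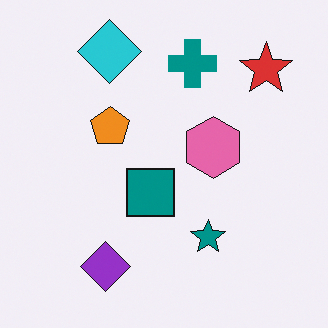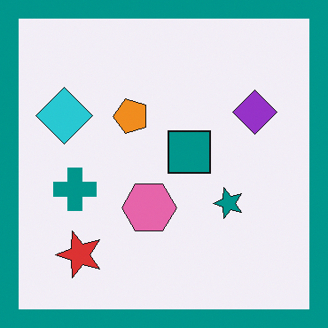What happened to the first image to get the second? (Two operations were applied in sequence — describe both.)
The image was transposed (reflected across the top-left ↔ bottom-right diagonal), then framed with a teal border.

Shapes have swapped their row and column positions — what was in the top-right is now in the bottom-left — a diagonal reflection. A solid teal frame runs around the edge of the second image, with the content slightly shrunk inside it.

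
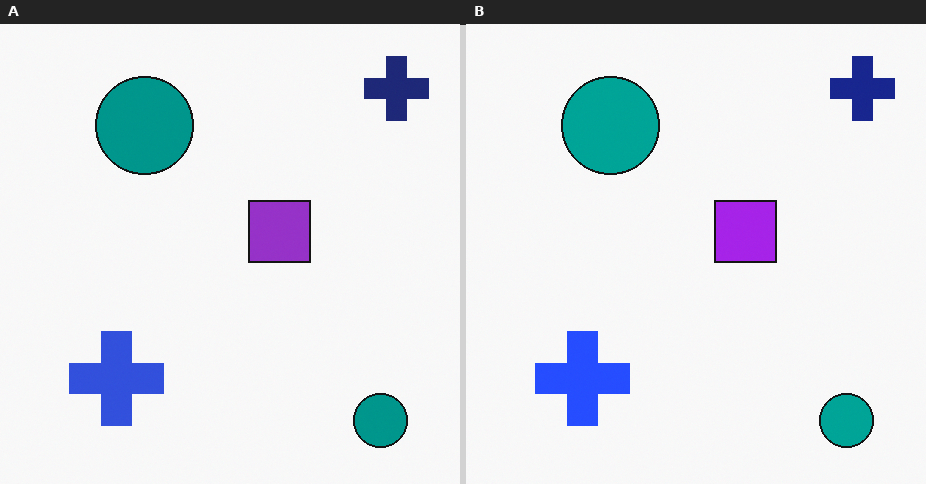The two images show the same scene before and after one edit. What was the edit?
It was slightly oversaturated.

All colors are more vivid — a global saturation change.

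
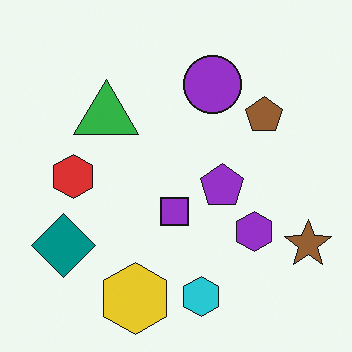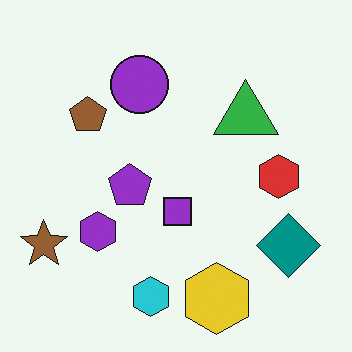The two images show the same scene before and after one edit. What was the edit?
The second image is the first flipped horizontally (left ↔ right).

The brown star is in the bottom-right of the first image and the bottom-left of the second — shapes on opposite sides of the vertical midline have swapped in a mirror flip.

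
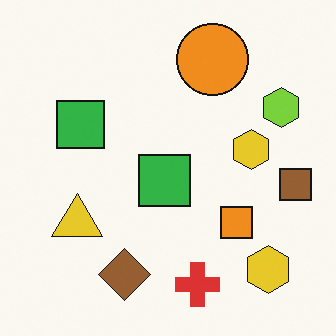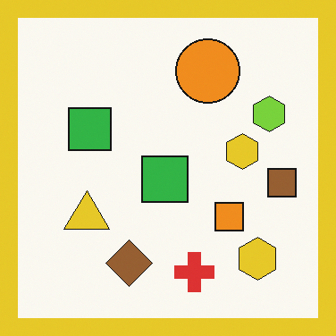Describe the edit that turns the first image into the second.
The second image is the first framed with a yellow border.

A solid yellow frame runs around the edge of the second image, with the content slightly shrunk inside it.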